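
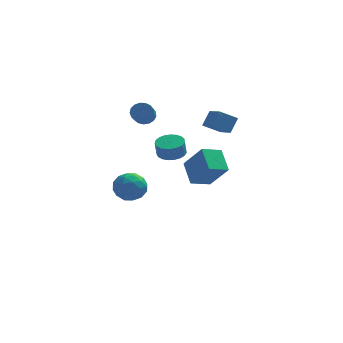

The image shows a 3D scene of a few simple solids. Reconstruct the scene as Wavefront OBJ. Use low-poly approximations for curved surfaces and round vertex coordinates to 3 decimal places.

v -0.828 2.052 2.792
v -0.553 1.651 2.288
v -0.696 0.627 3.025
v -0.972 1.028 3.528
v -0.288 1.745 2.47
v -0.431 0.721 3.207
v -0.146 1.909 2.725
v -0.29 0.885 3.462
v -0.161 2.106 2.996
v -0.304 1.082 3.733
v -0.329 2.29 3.22
v -0.472 1.266 3.957
v -0.611 2.42 3.346
v -0.754 1.396 4.083
v -0.943 2.466 3.345
v -1.086 1.442 4.081
v -1.248 2.417 3.217
v -1.392 1.392 3.953
v -1.458 2.284 2.991
v -1.601 1.26 3.728
v -1.523 2.098 2.72
v -1.667 1.074 3.457
v -1.429 1.902 2.466
v -1.573 0.877 3.202
v -1.198 1.74 2.286
v -1.341 0.715 3.022
v -0.881 1.65 2.221
v -1.025 0.625 2.958
v 3.11 2.309 1.716
v 3.562 2.904 2.617
v 2.587 3.643 1.098
v 3.039 4.237 1.999
v 4.201 2.443 1.081
v 4.653 3.037 1.982
v 3.678 3.776 0.463
v 4.13 4.371 1.364
v 0.745 1.668 -0.159
v 1.214 0.928 -0.238
v 1.105 0.752 0.76
v 0.635 1.492 0.839
v 1.474 1.176 -0.166
v 1.365 1 0.832
v 1.608 1.509 -0.093
v 1.498 1.332 0.906
v 1.592 1.869 -0.031
v 1.483 1.693 0.967
v 1.43 2.195 0.008
v 1.32 2.018 1.007
v 1.149 2.429 0.019
v 1.04 2.253 1.018
v 0.798 2.532 -0.001
v 0.689 2.356 0.998
v 0.438 2.486 -0.049
v 0.329 2.31 0.95
v 0.132 2.298 -0.115
v 0.022 2.122 0.883
v -0.069 2.001 -0.19
v -0.179 1.825 0.809
v -0.13 1.647 -0.259
v -0.239 1.471 0.74
v -0.039 1.296 -0.311
v -0.148 1.12 0.688
v 0.188 1.01 -0.336
v 0.079 0.834 0.662
v 0.511 0.837 -0.331
v 0.401 0.661 0.667
v 0.874 0.808 -0.297
v 0.764 0.632 0.702
v 1.686 -4.439 0.641
v 1.335 -3.153 1.508
v 2.781 -3.867 0.236
v 2.43 -2.581 1.102
v 2.67 -5.219 2.198
v 2.319 -3.933 3.064
v 3.765 -4.647 1.792
v 3.414 -3.361 2.659
v -1.303 3.343 -4.156
v -0.704 2.463 -3.826
v -2.716 2.737 -3.214
v -2.117 1.857 -2.884
v -1.864 2.875 -2.508
v -0.991 3.25 -3.09
v -2.429 1.95 -3.95
v -1.556 2.325 -4.532
v -1.401 1.602 -3.698
v -1.052 2.173 -2.807
v -2.368 3.027 -4.233
v -2.019 3.598 -3.342
v -0.879 2.956 -4.074
v -2.541 2.244 -2.966
v -2.392 2.842 -2.745
v -2.04 2.325 -2.551
v -1.048 3.419 -3.642
v -0.696 2.901 -3.447
v -1.378 3.144 -2.673
v -2.724 2.299 -3.593
v -2.372 1.781 -3.398
v -1.38 2.875 -4.489
v -1.028 2.358 -4.295
v -2.042 2.056 -4.367
v -0.937 1.933 -3.805
v -1.768 1.576 -3.251
v -1.951 1.631 -3.877
v -1.437 1.852 -4.22
v -0.732 2.269 -3.281
v -1.562 1.912 -2.727
v -1.414 2.511 -2.506
v -0.9 2.731 -2.849
v -1.141 1.763 -3.206
v -1.858 3.288 -4.313
v -2.688 2.931 -3.759
v -2.52 2.469 -4.191
v -2.006 2.689 -4.534
v -1.652 3.624 -3.789
v -2.483 3.267 -3.235
v -1.983 3.348 -2.82
v -1.469 3.569 -3.163
v -2.279 3.437 -3.834
f 2 1 5
f 2 5 3
f 3 5 6
f 3 6 4
f 5 1 7
f 5 7 6
f 6 7 8
f 6 8 4
f 7 1 9
f 7 9 8
f 8 9 10
f 8 10 4
f 9 1 11
f 9 11 10
f 10 11 12
f 10 12 4
f 11 1 13
f 11 13 12
f 12 13 14
f 12 14 4
f 13 1 15
f 13 15 14
f 14 15 16
f 14 16 4
f 15 1 17
f 15 17 16
f 16 17 18
f 16 18 4
f 17 1 19
f 17 19 18
f 18 19 20
f 18 20 4
f 19 1 21
f 19 21 20
f 20 21 22
f 20 22 4
f 21 1 23
f 21 23 22
f 22 23 24
f 22 24 4
f 23 1 25
f 23 25 24
f 24 25 26
f 24 26 4
f 25 1 27
f 25 27 26
f 26 27 28
f 26 28 4
f 27 1 2
f 27 2 28
f 28 2 3
f 28 3 4
f 30 32 29
f 33 30 29
f 29 32 31
f 31 33 29
f 30 36 32
f 34 30 33
f 34 36 30
f 32 36 31
f 35 33 31
f 31 36 35
f 35 34 33
f 36 34 35
f 38 37 41
f 38 41 39
f 39 41 42
f 39 42 40
f 41 37 43
f 41 43 42
f 42 43 44
f 42 44 40
f 43 37 45
f 43 45 44
f 44 45 46
f 44 46 40
f 45 37 47
f 45 47 46
f 46 47 48
f 46 48 40
f 47 37 49
f 47 49 48
f 48 49 50
f 48 50 40
f 49 37 51
f 49 51 50
f 50 51 52
f 50 52 40
f 51 37 53
f 51 53 52
f 52 53 54
f 52 54 40
f 53 37 55
f 53 55 54
f 54 55 56
f 54 56 40
f 55 37 57
f 55 57 56
f 56 57 58
f 56 58 40
f 57 37 59
f 57 59 58
f 58 59 60
f 58 60 40
f 59 37 61
f 59 61 60
f 60 61 62
f 60 62 40
f 61 37 63
f 61 63 62
f 62 63 64
f 62 64 40
f 63 37 65
f 63 65 64
f 64 65 66
f 64 66 40
f 65 37 67
f 65 67 66
f 66 67 68
f 66 68 40
f 67 37 38
f 67 38 68
f 68 38 39
f 68 39 40
f 70 72 69
f 73 70 69
f 69 72 71
f 71 73 69
f 70 76 72
f 74 70 73
f 74 76 70
f 72 76 71
f 75 73 71
f 71 76 75
f 75 74 73
f 76 74 75
f 77 114 93
f 114 88 117
f 93 117 82
f 114 117 93
f 77 93 89
f 93 82 94
f 89 94 78
f 93 94 89
f 77 89 98
f 89 78 99
f 98 99 84
f 89 99 98
f 77 98 110
f 98 84 113
f 110 113 87
f 98 113 110
f 77 110 114
f 110 87 118
f 114 118 88
f 110 118 114
f 78 94 105
f 94 82 108
f 105 108 86
f 94 108 105
f 82 117 95
f 117 88 116
f 95 116 81
f 117 116 95
f 88 118 115
f 118 87 111
f 115 111 79
f 118 111 115
f 87 113 112
f 113 84 100
f 112 100 83
f 113 100 112
f 84 99 104
f 99 78 101
f 104 101 85
f 99 101 104
f 80 106 92
f 106 86 107
f 92 107 81
f 106 107 92
f 80 92 90
f 92 81 91
f 90 91 79
f 92 91 90
f 80 90 97
f 90 79 96
f 97 96 83
f 90 96 97
f 80 97 102
f 97 83 103
f 102 103 85
f 97 103 102
f 80 102 106
f 102 85 109
f 106 109 86
f 102 109 106
f 81 107 95
f 107 86 108
f 95 108 82
f 107 108 95
f 79 91 115
f 91 81 116
f 115 116 88
f 91 116 115
f 83 96 112
f 96 79 111
f 112 111 87
f 96 111 112
f 85 103 104
f 103 83 100
f 104 100 84
f 103 100 104
f 86 109 105
f 109 85 101
f 105 101 78
f 109 101 105



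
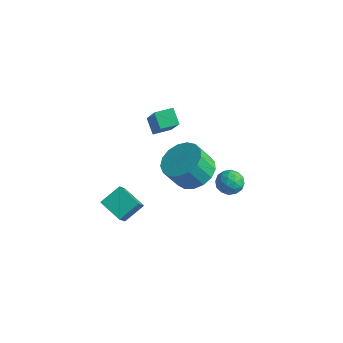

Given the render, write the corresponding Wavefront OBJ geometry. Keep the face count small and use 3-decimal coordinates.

v 1.154 0.38 -0.428
v 1.767 0.532 -0.691
v 1.593 -0.492 0.091
v 2.206 -0.34 -0.172
v 1.925 0.067 0.3
v 1.654 0.606 -0.021
v 1.706 -0.566 -0.579
v 1.435 -0.027 -0.9
v 2.108 -0.053 -0.784
v 2.243 0.339 -0.24
v 1.117 -0.299 -0.36
v 1.252 0.093 0.184
v 1.422 0.533 -0.605
v 1.938 -0.493 0.005
v 1.773 -0.253 0.282
v 2.133 -0.164 0.128
v 1.356 0.576 -0.211
v 1.716 0.666 -0.365
v 1.809 0.392 0.217
v 1.644 -0.626 -0.235
v 2.004 -0.536 -0.389
v 1.227 0.204 -0.728
v 1.587 0.293 -0.882
v 1.551 -0.352 -0.817
v 1.983 0.278 -0.814
v 2.24 -0.235 -0.509
v 1.946 -0.367 -0.749
v 1.787 -0.05 -0.937
v 2.062 0.508 -0.495
v 2.32 -0.005 -0.19
v 2.155 0.235 0.088
v 1.996 0.552 -0.101
v 2.263 0.164 -0.55
v 1.04 0.045 -0.41
v 1.298 -0.468 -0.105
v 1.364 -0.512 -0.499
v 1.205 -0.195 -0.688
v 1.12 0.275 -0.091
v 1.377 -0.238 0.214
v 1.573 0.09 0.337
v 1.414 0.407 0.149
v 1.097 -0.124 -0.05
v 1.895 -2.523 2.426
v 2.846 -2.584 2.693
v 2.517 -3.138 3.741
v 1.565 -3.077 3.474
v 2.705 -2.167 2.869
v 2.376 -2.721 3.917
v 2.379 -1.832 2.943
v 2.05 -2.386 3.991
v 1.942 -1.655 2.899
v 1.612 -2.209 3.947
v 1.494 -1.677 2.747
v 1.164 -2.23 3.795
v 1.137 -1.893 2.521
v 0.808 -2.446 3.569
v 0.955 -2.253 2.273
v 0.625 -2.806 3.321
v 0.987 -2.675 2.061
v 0.658 -3.229 3.108
v 1.228 -3.062 1.932
v 0.898 -3.616 2.979
v 1.621 -3.326 1.916
v 1.292 -3.88 2.964
v 2.077 -3.406 2.017
v 1.748 -3.96 3.065
v 2.491 -3.284 2.212
v 2.162 -3.837 3.26
v 2.769 -2.987 2.456
v 2.439 -3.541 3.504
v -1.726 -1.609 3.247
v -0.579 -2.363 4.85
v -1.326 -0.862 3.312
v -0.179 -1.615 4.915
v -1.121 -1.885 2.685
v 0.026 -2.638 4.288
v -0.721 -1.137 2.75
v 0.426 -1.891 4.353
v -1.816 -4.525 -0.708
v -1.557 -3.572 -0.1
v -2.31 -3.676 -1.829
v -2.052 -2.723 -1.22
v -0.688 -4.517 -1.2
v -0.43 -3.564 -0.591
v -1.183 -3.668 -2.32
v -0.924 -2.715 -1.712
f 1 38 17
f 38 12 41
f 17 41 6
f 38 41 17
f 1 17 13
f 17 6 18
f 13 18 2
f 17 18 13
f 1 13 22
f 13 2 23
f 22 23 8
f 13 23 22
f 1 22 34
f 22 8 37
f 34 37 11
f 22 37 34
f 1 34 38
f 34 11 42
f 38 42 12
f 34 42 38
f 2 18 29
f 18 6 32
f 29 32 10
f 18 32 29
f 6 41 19
f 41 12 40
f 19 40 5
f 41 40 19
f 12 42 39
f 42 11 35
f 39 35 3
f 42 35 39
f 11 37 36
f 37 8 24
f 36 24 7
f 37 24 36
f 8 23 28
f 23 2 25
f 28 25 9
f 23 25 28
f 4 30 16
f 30 10 31
f 16 31 5
f 30 31 16
f 4 16 14
f 16 5 15
f 14 15 3
f 16 15 14
f 4 14 21
f 14 3 20
f 21 20 7
f 14 20 21
f 4 21 26
f 21 7 27
f 26 27 9
f 21 27 26
f 4 26 30
f 26 9 33
f 30 33 10
f 26 33 30
f 5 31 19
f 31 10 32
f 19 32 6
f 31 32 19
f 3 15 39
f 15 5 40
f 39 40 12
f 15 40 39
f 7 20 36
f 20 3 35
f 36 35 11
f 20 35 36
f 9 27 28
f 27 7 24
f 28 24 8
f 27 24 28
f 10 33 29
f 33 9 25
f 29 25 2
f 33 25 29
f 44 43 47
f 44 47 45
f 45 47 48
f 45 48 46
f 47 43 49
f 47 49 48
f 48 49 50
f 48 50 46
f 49 43 51
f 49 51 50
f 50 51 52
f 50 52 46
f 51 43 53
f 51 53 52
f 52 53 54
f 52 54 46
f 53 43 55
f 53 55 54
f 54 55 56
f 54 56 46
f 55 43 57
f 55 57 56
f 56 57 58
f 56 58 46
f 57 43 59
f 57 59 58
f 58 59 60
f 58 60 46
f 59 43 61
f 59 61 60
f 60 61 62
f 60 62 46
f 61 43 63
f 61 63 62
f 62 63 64
f 62 64 46
f 63 43 65
f 63 65 64
f 64 65 66
f 64 66 46
f 65 43 67
f 65 67 66
f 66 67 68
f 66 68 46
f 67 43 69
f 67 69 68
f 68 69 70
f 68 70 46
f 69 43 44
f 69 44 70
f 70 44 45
f 70 45 46
f 72 74 71
f 75 72 71
f 71 74 73
f 73 75 71
f 72 78 74
f 76 72 75
f 76 78 72
f 74 78 73
f 77 75 73
f 73 78 77
f 77 76 75
f 78 76 77
f 80 82 79
f 83 80 79
f 79 82 81
f 81 83 79
f 80 86 82
f 84 80 83
f 84 86 80
f 82 86 81
f 85 83 81
f 81 86 85
f 85 84 83
f 86 84 85



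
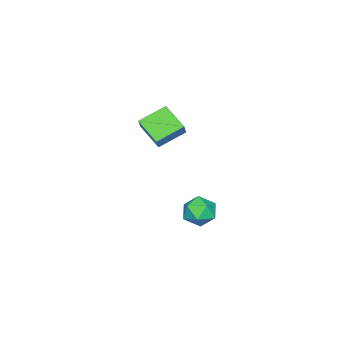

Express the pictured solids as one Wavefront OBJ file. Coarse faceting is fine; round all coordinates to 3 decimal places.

v -2.871 -0.129 -2.692
v -1.838 -0.118 -2.247
v -2.322 -1.342 -3.933
v -1.289 -1.331 -3.488
v -2.144 -1.783 -2.914
v -2.483 -1.034 -2.147
v -1.677 -0.426 -4.033
v -2.016 0.323 -3.266
v -1.1 -0.301 -3.076
v -1.389 -1.14 -2.384
v -2.771 -0.32 -3.796
v -3.06 -1.159 -3.104
v -0.745 -2.613 2.401
v -1.194 -4.034 3.392
v -2.092 -1.629 3.201
v -2.541 -3.051 4.192
v 0.301 -2.129 3.568
v -0.148 -3.551 4.559
v -1.046 -1.146 4.368
v -1.495 -2.567 5.359
f 1 12 6
f 1 6 2
f 1 2 8
f 1 8 11
f 1 11 12
f 2 6 10
f 6 12 5
f 12 11 3
f 11 8 7
f 8 2 9
f 4 10 5
f 4 5 3
f 4 3 7
f 4 7 9
f 4 9 10
f 5 10 6
f 3 5 12
f 7 3 11
f 9 7 8
f 10 9 2
f 14 16 13
f 17 14 13
f 13 16 15
f 15 17 13
f 14 20 16
f 18 14 17
f 18 20 14
f 16 20 15
f 19 17 15
f 15 20 19
f 19 18 17
f 20 18 19



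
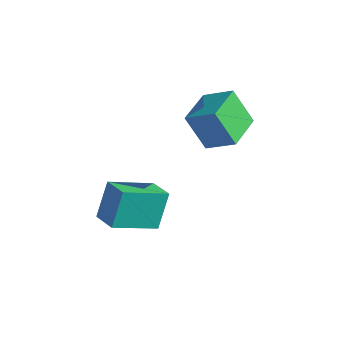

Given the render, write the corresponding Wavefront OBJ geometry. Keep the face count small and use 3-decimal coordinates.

v -1.863 -3.678 -2.111
v -2.032 -2.87 -0.659
v -1.124 -1.954 -2.984
v -1.292 -1.146 -1.533
v -0.768 -3.994 -1.807
v -0.936 -3.186 -0.356
v -0.028 -2.27 -2.681
v -0.197 -1.462 -1.229
v 0.08 0.277 0.511
v -0.759 0.03 1.992
v -0.437 1.917 0.492
v -1.276 1.67 1.973
v 1.236 0.65 1.227
v 0.397 0.403 2.708
v 0.719 2.29 1.208
v -0.12 2.043 2.689
f 2 4 1
f 5 2 1
f 1 4 3
f 3 5 1
f 2 8 4
f 6 2 5
f 6 8 2
f 4 8 3
f 7 5 3
f 3 8 7
f 7 6 5
f 8 6 7
f 10 12 9
f 13 10 9
f 9 12 11
f 11 13 9
f 10 16 12
f 14 10 13
f 14 16 10
f 12 16 11
f 15 13 11
f 11 16 15
f 15 14 13
f 16 14 15



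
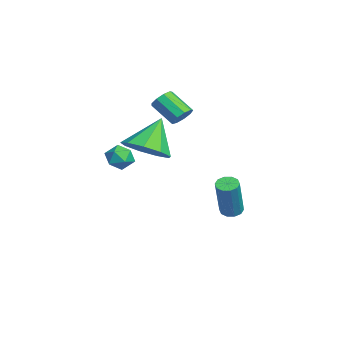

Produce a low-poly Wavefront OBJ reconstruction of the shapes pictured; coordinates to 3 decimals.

v 2.286 -3.152 0.811
v 2.767 -3.572 0.99
v 1.553 -3.908 1.01
v 2.034 -4.328 1.189
v 1.894 -3.802 1.568
v 2.347 -3.335 1.445
v 1.973 -4.145 0.555
v 2.426 -3.678 0.432
v 2.573 -4.185 0.832
v 2.525 -3.973 1.458
v 1.795 -3.507 0.542
v 1.747 -3.295 1.168
v -1.035 1.045 -3.452
v -0.572 1.118 -3.652
v 0.279 0.828 -1.788
v -0.185 0.755 -1.588
v -0.683 1.398 -3.558
v 0.168 1.108 -1.694
v -0.928 1.543 -3.424
v -0.078 1.253 -1.559
v -1.215 1.497 -3.3
v -0.364 1.208 -1.435
v -1.433 1.279 -3.235
v -0.582 0.989 -1.37
v -1.499 0.972 -3.252
v -0.648 0.682 -1.388
v -1.388 0.692 -3.346
v -0.537 0.402 -1.482
v -1.142 0.547 -3.481
v -0.292 0.257 -1.616
v -0.856 0.592 -3.605
v -0.005 0.303 -1.74
v -0.638 0.811 -3.67
v 0.213 0.521 -1.805
v -1.382 -0.972 1.798
v -0.896 -1.227 1.95
v -1.571 -2.023 2.774
v -2.058 -1.768 2.622
v -0.967 -0.924 2.185
v -1.642 -1.72 3.009
v -1.232 -0.643 2.238
v -1.907 -1.439 3.063
v -1.568 -0.516 2.086
v -2.243 -1.312 2.911
v -1.817 -0.603 1.799
v -2.492 -1.399 2.623
v -1.863 -0.862 1.511
v -2.538 -1.658 2.336
v -1.684 -1.173 1.357
v -2.359 -1.968 2.182
v -1.364 -1.389 1.41
v -2.039 -2.185 2.234
v -1.053 -1.411 1.644
v -1.728 -2.207 2.468
v 2.513 -2.749 1.491
v 2.988 -3.482 2.091
v 1.767 -2.071 2.909
v 3.412 -2.896 2.034
v 3.414 -2.241 1.723
v 2.996 -1.824 1.303
v 2.351 -1.839 0.971
v 1.783 -2.28 0.882
v 1.556 -2.94 1.078
v 1.777 -3.511 1.467
v 2.343 -3.725 1.867
f 1 12 6
f 1 6 2
f 1 2 8
f 1 8 11
f 1 11 12
f 2 6 10
f 6 12 5
f 12 11 3
f 11 8 7
f 8 2 9
f 4 10 5
f 4 5 3
f 4 3 7
f 4 7 9
f 4 9 10
f 5 10 6
f 3 5 12
f 7 3 11
f 9 7 8
f 10 9 2
f 14 13 17
f 14 17 15
f 15 17 18
f 15 18 16
f 17 13 19
f 17 19 18
f 18 19 20
f 18 20 16
f 19 13 21
f 19 21 20
f 20 21 22
f 20 22 16
f 21 13 23
f 21 23 22
f 22 23 24
f 22 24 16
f 23 13 25
f 23 25 24
f 24 25 26
f 24 26 16
f 25 13 27
f 25 27 26
f 26 27 28
f 26 28 16
f 27 13 29
f 27 29 28
f 28 29 30
f 28 30 16
f 29 13 31
f 29 31 30
f 30 31 32
f 30 32 16
f 31 13 33
f 31 33 32
f 32 33 34
f 32 34 16
f 33 13 14
f 33 14 34
f 34 14 15
f 34 15 16
f 36 35 39
f 36 39 37
f 37 39 40
f 37 40 38
f 39 35 41
f 39 41 40
f 40 41 42
f 40 42 38
f 41 35 43
f 41 43 42
f 42 43 44
f 42 44 38
f 43 35 45
f 43 45 44
f 44 45 46
f 44 46 38
f 45 35 47
f 45 47 46
f 46 47 48
f 46 48 38
f 47 35 49
f 47 49 48
f 48 49 50
f 48 50 38
f 49 35 51
f 49 51 50
f 50 51 52
f 50 52 38
f 51 35 53
f 51 53 52
f 52 53 54
f 52 54 38
f 53 35 36
f 53 36 54
f 54 36 37
f 54 37 38
f 56 55 58
f 56 58 57
f 58 55 59
f 58 59 57
f 59 55 60
f 59 60 57
f 60 55 61
f 60 61 57
f 61 55 62
f 61 62 57
f 62 55 63
f 62 63 57
f 63 55 64
f 63 64 57
f 64 55 65
f 64 65 57
f 65 55 56
f 65 56 57



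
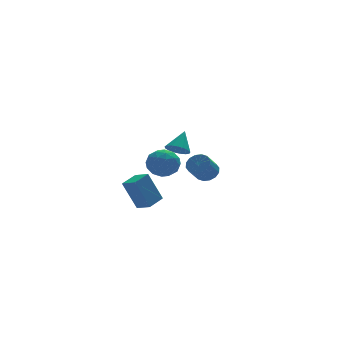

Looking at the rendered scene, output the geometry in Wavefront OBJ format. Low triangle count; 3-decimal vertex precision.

v -1.013 -3.268 -0.688
v -1.591 -2.96 0.782
v -1.37 -2.586 -0.971
v -1.948 -2.278 0.5
v -0.212 -2.762 -0.48
v -0.79 -2.454 0.991
v -0.569 -2.08 -0.762
v -1.147 -1.772 0.708
v -1.01 -2.907 1.576
v -0.596 -2.504 2.158
v -0.104 -3.876 1.602
v 0.31 -3.473 2.184
v -0.42 -3.804 2.356
v -0.98 -3.205 2.34
v 0.28 -3.175 1.42
v -0.28 -2.576 1.404
v 0.202 -2.669 2.061
v -0.231 -3.058 2.639
v -0.469 -3.322 1.121
v -0.902 -3.711 1.699
v -0.883 -2.621 1.865
v 0.183 -3.759 1.895
v -0.246 -3.954 1.997
v -0.003 -3.717 2.338
v -1.108 -3.033 1.972
v -0.865 -2.796 2.313
v -0.761 -3.56 2.43
v 0.165 -3.584 1.447
v 0.408 -3.347 1.788
v -0.697 -2.663 1.422
v -0.454 -2.426 1.763
v 0.061 -2.82 1.33
v -0.17 -2.48 2.15
v 0.362 -3.05 2.165
v 0.344 -2.875 1.716
v 0.015 -2.523 1.707
v -0.425 -2.709 2.49
v 0.108 -3.279 2.505
v -0.321 -3.473 2.606
v -0.65 -3.121 2.597
v 0.044 -2.806 2.433
v -0.808 -3.101 1.255
v -0.275 -3.671 1.27
v -0.05 -3.259 1.163
v -0.379 -2.907 1.154
v -1.062 -3.33 1.595
v -0.53 -3.9 1.61
v -0.715 -3.857 2.053
v -1.044 -3.505 2.044
v -0.744 -3.574 1.327
v 4.314 3.176 -1.775
v 4.802 3.217 -1.348
v 4.135 2.745 -0.539
v 3.646 2.704 -0.965
v 4.635 3.507 -1.317
v 3.968 3.036 -0.508
v 4.381 3.708 -1.409
v 3.714 3.237 -0.599
v 4.11 3.767 -1.598
v 3.443 3.296 -0.789
v 3.893 3.667 -1.835
v 3.226 3.196 -1.026
v 3.788 3.436 -2.056
v 3.121 2.964 -1.247
v 3.825 3.135 -2.201
v 3.158 2.663 -1.392
v 3.992 2.844 -2.232
v 3.325 2.373 -1.423
v 4.246 2.643 -2.141
v 3.579 2.172 -1.331
v 4.517 2.584 -1.951
v 3.85 2.113 -1.142
v 4.734 2.684 -1.714
v 4.067 2.213 -0.905
v 4.839 2.916 -1.493
v 4.172 2.444 -0.684
v 1.247 -0.78 1.577
v 1.733 -1.138 1.49
v 1.833 -0.2 2.463
v 1.78 -0.911 1.311
v 1.704 -0.655 1.193
v 1.524 -0.427 1.163
v 1.28 -0.281 1.228
v 1.029 -0.248 1.373
v 0.828 -0.337 1.565
v 0.722 -0.528 1.759
v 0.737 -0.776 1.912
v 0.869 -1.026 1.988
v 1.087 -1.219 1.97
v 1.342 -1.311 1.862
v 1.576 -1.282 1.688
f 2 4 1
f 5 2 1
f 1 4 3
f 3 5 1
f 2 8 4
f 6 2 5
f 6 8 2
f 4 8 3
f 7 5 3
f 3 8 7
f 7 6 5
f 8 6 7
f 9 46 25
f 46 20 49
f 25 49 14
f 46 49 25
f 9 25 21
f 25 14 26
f 21 26 10
f 25 26 21
f 9 21 30
f 21 10 31
f 30 31 16
f 21 31 30
f 9 30 42
f 30 16 45
f 42 45 19
f 30 45 42
f 9 42 46
f 42 19 50
f 46 50 20
f 42 50 46
f 10 26 37
f 26 14 40
f 37 40 18
f 26 40 37
f 14 49 27
f 49 20 48
f 27 48 13
f 49 48 27
f 20 50 47
f 50 19 43
f 47 43 11
f 50 43 47
f 19 45 44
f 45 16 32
f 44 32 15
f 45 32 44
f 16 31 36
f 31 10 33
f 36 33 17
f 31 33 36
f 12 38 24
f 38 18 39
f 24 39 13
f 38 39 24
f 12 24 22
f 24 13 23
f 22 23 11
f 24 23 22
f 12 22 29
f 22 11 28
f 29 28 15
f 22 28 29
f 12 29 34
f 29 15 35
f 34 35 17
f 29 35 34
f 12 34 38
f 34 17 41
f 38 41 18
f 34 41 38
f 13 39 27
f 39 18 40
f 27 40 14
f 39 40 27
f 11 23 47
f 23 13 48
f 47 48 20
f 23 48 47
f 15 28 44
f 28 11 43
f 44 43 19
f 28 43 44
f 17 35 36
f 35 15 32
f 36 32 16
f 35 32 36
f 18 41 37
f 41 17 33
f 37 33 10
f 41 33 37
f 52 51 55
f 52 55 53
f 53 55 56
f 53 56 54
f 55 51 57
f 55 57 56
f 56 57 58
f 56 58 54
f 57 51 59
f 57 59 58
f 58 59 60
f 58 60 54
f 59 51 61
f 59 61 60
f 60 61 62
f 60 62 54
f 61 51 63
f 61 63 62
f 62 63 64
f 62 64 54
f 63 51 65
f 63 65 64
f 64 65 66
f 64 66 54
f 65 51 67
f 65 67 66
f 66 67 68
f 66 68 54
f 67 51 69
f 67 69 68
f 68 69 70
f 68 70 54
f 69 51 71
f 69 71 70
f 70 71 72
f 70 72 54
f 71 51 73
f 71 73 72
f 72 73 74
f 72 74 54
f 73 51 75
f 73 75 74
f 74 75 76
f 74 76 54
f 75 51 52
f 75 52 76
f 76 52 53
f 76 53 54
f 78 77 80
f 78 80 79
f 80 77 81
f 80 81 79
f 81 77 82
f 81 82 79
f 82 77 83
f 82 83 79
f 83 77 84
f 83 84 79
f 84 77 85
f 84 85 79
f 85 77 86
f 85 86 79
f 86 77 87
f 86 87 79
f 87 77 88
f 87 88 79
f 88 77 89
f 88 89 79
f 89 77 90
f 89 90 79
f 90 77 91
f 90 91 79
f 91 77 78
f 91 78 79



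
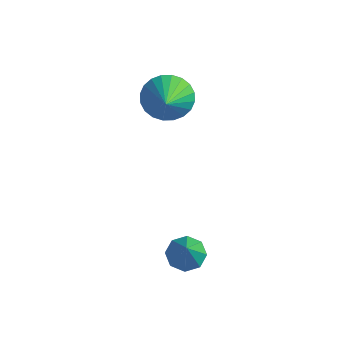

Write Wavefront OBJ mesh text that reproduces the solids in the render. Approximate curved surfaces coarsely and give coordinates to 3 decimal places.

v 1.32 0.791 -0.352
v 1.789 0.804 -0.578
v 1.8 0.309 0.612
v 1.709 1.136 -0.373
v 1.401 1.265 -0.156
v 1.047 1.117 -0.054
v 0.852 0.777 -0.127
v 0.932 0.446 -0.332
v 1.239 0.316 -0.549
v 1.594 0.465 -0.651
v -1.405 2.943 2.762
v -0.82 3.204 2.457
v -0.595 2.057 3.558
v -0.848 3.374 2.674
v -0.961 3.478 2.905
v -1.141 3.5 3.114
v -1.362 3.438 3.269
v -1.589 3.3 3.347
v -1.789 3.108 3.336
v -1.929 2.891 3.238
v -1.99 2.681 3.067
v -1.962 2.512 2.85
v -1.849 2.408 2.619
v -1.669 2.385 2.41
v -1.448 2.447 2.255
v -1.221 2.585 2.177
v -1.021 2.777 2.188
v -0.881 2.995 2.286
f 2 1 4
f 2 4 3
f 4 1 5
f 4 5 3
f 5 1 6
f 5 6 3
f 6 1 7
f 6 7 3
f 7 1 8
f 7 8 3
f 8 1 9
f 8 9 3
f 9 1 10
f 9 10 3
f 10 1 2
f 10 2 3
f 12 11 14
f 12 14 13
f 14 11 15
f 14 15 13
f 15 11 16
f 15 16 13
f 16 11 17
f 16 17 13
f 17 11 18
f 17 18 13
f 18 11 19
f 18 19 13
f 19 11 20
f 19 20 13
f 20 11 21
f 20 21 13
f 21 11 22
f 21 22 13
f 22 11 23
f 22 23 13
f 23 11 24
f 23 24 13
f 24 11 25
f 24 25 13
f 25 11 26
f 25 26 13
f 26 11 27
f 26 27 13
f 27 11 28
f 27 28 13
f 28 11 12
f 28 12 13



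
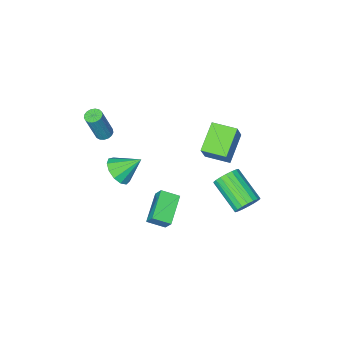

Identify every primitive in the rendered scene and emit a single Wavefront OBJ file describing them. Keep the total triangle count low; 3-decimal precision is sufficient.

v 1.288 -3.871 -3.043
v 2.033 -3.659 -2.426
v 0.212 -3.189 -1.977
v 1.978 -3.218 -2.764
v 1.704 -2.985 -3.19
v 1.297 -3.032 -3.569
v 0.888 -3.346 -3.781
v 0.605 -3.827 -3.759
v 0.539 -4.321 -3.509
v 0.711 -4.673 -3.111
v 1.066 -4.769 -2.692
v 1.491 -4.581 -2.384
v 1.851 -4.167 -2.285
v 2.145 -3.846 0.979
v 2.57 -3.591 0.822
v 3.26 -3.519 2.804
v 2.835 -3.774 2.961
v 2.407 -3.41 0.872
v 3.097 -3.338 2.854
v 2.184 -3.328 0.947
v 2.874 -3.257 2.929
v 1.952 -3.366 1.029
v 2.642 -3.294 3.011
v 1.764 -3.513 1.099
v 2.454 -3.441 3.082
v 1.664 -3.736 1.142
v 2.354 -3.665 3.125
v 1.674 -3.985 1.148
v 2.363 -3.913 3.13
v 1.791 -4.202 1.115
v 2.481 -4.13 3.097
v 1.99 -4.337 1.051
v 2.68 -4.265 3.033
v 2.224 -4.36 0.97
v 2.914 -4.288 2.952
v 2.441 -4.265 0.891
v 3.13 -4.193 2.874
v 2.589 -4.074 0.833
v 3.279 -4.002 2.815
v 2.636 -3.831 0.808
v 3.326 -3.759 2.79
v -1.984 -0.146 -0.302
v -3.33 -1.084 0.694
v -2.841 1.036 -0.347
v -4.187 0.097 0.65
v -1.353 0.363 1.03
v -2.699 -0.576 2.027
v -2.21 1.544 0.986
v -3.556 0.606 1.982
v 1.806 2.624 0.435
v 1.807 3.191 1.259
v 3.055 3.715 -0.315
v 3.056 4.281 0.509
v 2.584 2.019 0.851
v 2.585 2.585 1.675
v 3.833 3.109 0.101
v 3.834 3.676 0.925
v -2.219 3.617 -1.566
v -1.946 4 -0.906
v -1.828 2.106 0.145
v -2.101 1.723 -0.514
v -2.303 4.004 -0.859
v -2.185 2.11 0.192
v -2.644 3.932 -0.952
v -2.526 2.037 0.1
v -2.9 3.797 -1.166
v -2.782 1.902 -0.115
v -3.022 3.626 -1.46
v -2.904 1.732 -0.408
v -2.985 3.454 -1.774
v -2.867 1.559 -0.722
v -2.795 3.314 -2.047
v -2.678 1.42 -0.996
v -2.492 3.234 -2.225
v -2.374 1.34 -1.174
v -2.135 3.23 -2.272
v -2.017 1.336 -1.221
v -1.794 3.303 -2.18
v -1.676 1.408 -1.128
v -1.538 3.438 -1.965
v -1.42 1.543 -0.914
v -1.416 3.608 -1.672
v -1.298 1.714 -0.62
v -1.453 3.781 -1.358
v -1.335 1.886 -0.306
v -1.642 3.92 -1.084
v -1.525 2.026 -0.033
f 2 1 4
f 2 4 3
f 4 1 5
f 4 5 3
f 5 1 6
f 5 6 3
f 6 1 7
f 6 7 3
f 7 1 8
f 7 8 3
f 8 1 9
f 8 9 3
f 9 1 10
f 9 10 3
f 10 1 11
f 10 11 3
f 11 1 12
f 11 12 3
f 12 1 13
f 12 13 3
f 13 1 2
f 13 2 3
f 15 14 18
f 15 18 16
f 16 18 19
f 16 19 17
f 18 14 20
f 18 20 19
f 19 20 21
f 19 21 17
f 20 14 22
f 20 22 21
f 21 22 23
f 21 23 17
f 22 14 24
f 22 24 23
f 23 24 25
f 23 25 17
f 24 14 26
f 24 26 25
f 25 26 27
f 25 27 17
f 26 14 28
f 26 28 27
f 27 28 29
f 27 29 17
f 28 14 30
f 28 30 29
f 29 30 31
f 29 31 17
f 30 14 32
f 30 32 31
f 31 32 33
f 31 33 17
f 32 14 34
f 32 34 33
f 33 34 35
f 33 35 17
f 34 14 36
f 34 36 35
f 35 36 37
f 35 37 17
f 36 14 38
f 36 38 37
f 37 38 39
f 37 39 17
f 38 14 40
f 38 40 39
f 39 40 41
f 39 41 17
f 40 14 15
f 40 15 41
f 41 15 16
f 41 16 17
f 43 45 42
f 46 43 42
f 42 45 44
f 44 46 42
f 43 49 45
f 47 43 46
f 47 49 43
f 45 49 44
f 48 46 44
f 44 49 48
f 48 47 46
f 49 47 48
f 51 53 50
f 54 51 50
f 50 53 52
f 52 54 50
f 51 57 53
f 55 51 54
f 55 57 51
f 53 57 52
f 56 54 52
f 52 57 56
f 56 55 54
f 57 55 56
f 59 58 62
f 59 62 60
f 60 62 63
f 60 63 61
f 62 58 64
f 62 64 63
f 63 64 65
f 63 65 61
f 64 58 66
f 64 66 65
f 65 66 67
f 65 67 61
f 66 58 68
f 66 68 67
f 67 68 69
f 67 69 61
f 68 58 70
f 68 70 69
f 69 70 71
f 69 71 61
f 70 58 72
f 70 72 71
f 71 72 73
f 71 73 61
f 72 58 74
f 72 74 73
f 73 74 75
f 73 75 61
f 74 58 76
f 74 76 75
f 75 76 77
f 75 77 61
f 76 58 78
f 76 78 77
f 77 78 79
f 77 79 61
f 78 58 80
f 78 80 79
f 79 80 81
f 79 81 61
f 80 58 82
f 80 82 81
f 81 82 83
f 81 83 61
f 82 58 84
f 82 84 83
f 83 84 85
f 83 85 61
f 84 58 86
f 84 86 85
f 85 86 87
f 85 87 61
f 86 58 59
f 86 59 87
f 87 59 60
f 87 60 61



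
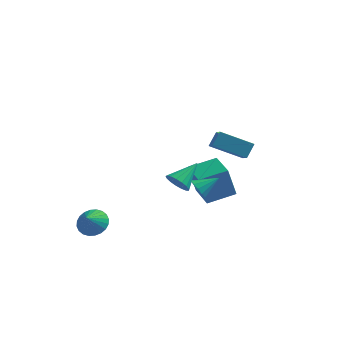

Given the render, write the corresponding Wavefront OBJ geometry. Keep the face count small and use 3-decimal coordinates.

v 2.516 -0.437 2.933
v 3.029 -1.734 3.797
v 2.799 0.21 3.736
v 3.312 -1.086 4.6
v 4.468 -0.234 2.08
v 4.981 -1.53 2.944
v 4.751 0.414 2.883
v 5.264 -0.883 3.747
v 2.484 -2.754 0.683
v 2.83 -2.543 0.029
v 3.536 -2.146 1.437
v 2.565 -2.218 0.137
v 2.274 -2.062 0.419
v 2.049 -2.126 0.784
v 1.963 -2.39 1.118
v 2.041 -2.769 1.314
v 2.261 -3.143 1.309
v 2.551 -3.394 1.106
v 2.819 -3.442 0.769
v 2.982 -3.271 0.405
v 2.986 -2.936 0.129
v 1.773 2.497 -3.939
v 1.276 2.323 -1.845
v 0.664 4.288 -4.054
v 0.166 4.114 -1.959
v 3.354 3.506 -3.481
v 2.856 3.332 -1.386
v 2.244 5.297 -3.595
v 1.747 5.123 -1.501
v 1.018 -1.851 0.424
v 1.475 -1.639 -0.261
v 1.862 -0.469 1.416
v 1.14 -1.411 -0.293
v 0.776 -1.284 -0.161
v 0.469 -1.287 0.104
v 0.286 -1.419 0.443
v 0.272 -1.65 0.778
v 0.428 -1.927 1.031
v 0.719 -2.187 1.145
v 1.079 -2.37 1.094
v 1.425 -2.434 0.889
v 1.677 -2.365 0.578
v 1.778 -2.178 0.231
v 1.706 -1.916 -0.071
v -3.577 -3.546 -2.589
v -2.901 -4.159 -2.973
v -3.743 -4.254 -1.751
v -2.682 -3.939 -2.744
v -2.598 -3.659 -2.491
v -2.664 -3.362 -2.253
v -2.868 -3.093 -2.066
v -3.181 -2.893 -1.958
v -3.554 -2.792 -1.947
v -3.93 -2.806 -2.033
v -4.252 -2.932 -2.204
v -4.472 -3.152 -2.434
v -4.555 -3.432 -2.687
v -4.49 -3.729 -2.925
v -4.285 -3.998 -3.112
v -3.973 -4.198 -3.22
v -3.6 -4.299 -3.231
v -3.224 -4.285 -3.144
f 2 4 1
f 5 2 1
f 1 4 3
f 3 5 1
f 2 8 4
f 6 2 5
f 6 8 2
f 4 8 3
f 7 5 3
f 3 8 7
f 7 6 5
f 8 6 7
f 10 9 12
f 10 12 11
f 12 9 13
f 12 13 11
f 13 9 14
f 13 14 11
f 14 9 15
f 14 15 11
f 15 9 16
f 15 16 11
f 16 9 17
f 16 17 11
f 17 9 18
f 17 18 11
f 18 9 19
f 18 19 11
f 19 9 20
f 19 20 11
f 20 9 21
f 20 21 11
f 21 9 10
f 21 10 11
f 23 25 22
f 26 23 22
f 22 25 24
f 24 26 22
f 23 29 25
f 27 23 26
f 27 29 23
f 25 29 24
f 28 26 24
f 24 29 28
f 28 27 26
f 29 27 28
f 31 30 33
f 31 33 32
f 33 30 34
f 33 34 32
f 34 30 35
f 34 35 32
f 35 30 36
f 35 36 32
f 36 30 37
f 36 37 32
f 37 30 38
f 37 38 32
f 38 30 39
f 38 39 32
f 39 30 40
f 39 40 32
f 40 30 41
f 40 41 32
f 41 30 42
f 41 42 32
f 42 30 43
f 42 43 32
f 43 30 44
f 43 44 32
f 44 30 31
f 44 31 32
f 46 45 48
f 46 48 47
f 48 45 49
f 48 49 47
f 49 45 50
f 49 50 47
f 50 45 51
f 50 51 47
f 51 45 52
f 51 52 47
f 52 45 53
f 52 53 47
f 53 45 54
f 53 54 47
f 54 45 55
f 54 55 47
f 55 45 56
f 55 56 47
f 56 45 57
f 56 57 47
f 57 45 58
f 57 58 47
f 58 45 59
f 58 59 47
f 59 45 60
f 59 60 47
f 60 45 61
f 60 61 47
f 61 45 62
f 61 62 47
f 62 45 46
f 62 46 47



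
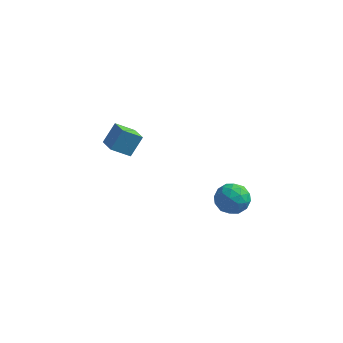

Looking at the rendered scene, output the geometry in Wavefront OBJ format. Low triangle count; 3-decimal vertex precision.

v -4.223 0.783 -0.165
v -3.752 1.611 1.019
v -5.085 1.85 -0.57
v -4.614 2.679 0.615
v -3.186 1.321 -0.955
v -2.715 2.15 0.23
v -4.048 2.389 -1.359
v -3.577 3.217 -0.175
v 3.95 0.081 -2.372
v 4.555 -0.335 -1.534
v 2.445 -0.525 -1.586
v 3.05 -0.941 -0.748
v 2.954 0.162 -0.871
v 3.884 0.537 -1.357
v 3.116 -1.397 -1.763
v 4.046 -1.022 -2.249
v 4.04 -1.248 -1.157
v 3.94 -0.285 -0.607
v 3.06 -0.575 -2.513
v 2.96 0.388 -1.963
v 4.385 -0.074 -2.022
v 2.615 -0.786 -1.098
v 2.559 -0.138 -1.17
v 2.914 -0.382 -0.678
v 3.99 0.439 -1.918
v 4.346 0.194 -1.426
v 3.405 0.486 -1.036
v 2.654 -1.054 -1.694
v 3.01 -1.299 -1.202
v 4.086 -0.478 -2.442
v 4.441 -0.722 -1.95
v 3.595 -1.346 -2.084
v 4.438 -0.855 -1.308
v 3.553 -1.212 -0.846
v 3.592 -1.479 -1.442
v 4.139 -1.259 -1.728
v 4.379 -0.289 -0.984
v 3.494 -0.645 -0.522
v 3.437 0.003 -0.595
v 3.984 0.224 -0.88
v 4.076 -0.826 -0.763
v 3.506 -0.215 -2.598
v 2.621 -0.571 -2.136
v 3.016 -1.084 -2.24
v 3.563 -0.863 -2.525
v 3.447 0.352 -2.274
v 2.562 -0.005 -1.812
v 2.861 0.399 -1.392
v 3.408 0.619 -1.678
v 2.924 -0.034 -2.357
f 2 4 1
f 5 2 1
f 1 4 3
f 3 5 1
f 2 8 4
f 6 2 5
f 6 8 2
f 4 8 3
f 7 5 3
f 3 8 7
f 7 6 5
f 8 6 7
f 9 46 25
f 46 20 49
f 25 49 14
f 46 49 25
f 9 25 21
f 25 14 26
f 21 26 10
f 25 26 21
f 9 21 30
f 21 10 31
f 30 31 16
f 21 31 30
f 9 30 42
f 30 16 45
f 42 45 19
f 30 45 42
f 9 42 46
f 42 19 50
f 46 50 20
f 42 50 46
f 10 26 37
f 26 14 40
f 37 40 18
f 26 40 37
f 14 49 27
f 49 20 48
f 27 48 13
f 49 48 27
f 20 50 47
f 50 19 43
f 47 43 11
f 50 43 47
f 19 45 44
f 45 16 32
f 44 32 15
f 45 32 44
f 16 31 36
f 31 10 33
f 36 33 17
f 31 33 36
f 12 38 24
f 38 18 39
f 24 39 13
f 38 39 24
f 12 24 22
f 24 13 23
f 22 23 11
f 24 23 22
f 12 22 29
f 22 11 28
f 29 28 15
f 22 28 29
f 12 29 34
f 29 15 35
f 34 35 17
f 29 35 34
f 12 34 38
f 34 17 41
f 38 41 18
f 34 41 38
f 13 39 27
f 39 18 40
f 27 40 14
f 39 40 27
f 11 23 47
f 23 13 48
f 47 48 20
f 23 48 47
f 15 28 44
f 28 11 43
f 44 43 19
f 28 43 44
f 17 35 36
f 35 15 32
f 36 32 16
f 35 32 36
f 18 41 37
f 41 17 33
f 37 33 10
f 41 33 37



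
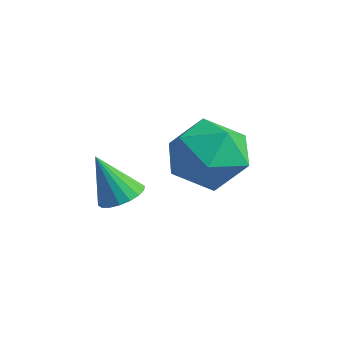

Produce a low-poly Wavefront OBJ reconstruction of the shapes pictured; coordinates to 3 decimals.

v -1.239 0.657 -4.306
v -0.731 0.167 -4.228
v -1.841 0.263 -2.854
v -0.599 0.425 -4.103
v -0.594 0.73 -4.019
v -0.716 1.02 -3.99
v -0.942 1.238 -4.025
v -1.227 1.341 -4.115
v -1.514 1.309 -4.243
v -1.747 1.148 -4.383
v -1.879 0.889 -4.508
v -1.884 0.585 -4.593
v -1.762 0.295 -4.621
v -1.536 0.077 -4.587
v -1.251 -0.027 -4.497
v -0.964 0.006 -4.369
v 1.682 2.189 -2.595
v 2.559 1.76 -1.813
v 0.301 1.02 -1.687
v 1.178 0.591 -0.905
v 0.794 1.779 -0.823
v 1.647 2.501 -1.384
v 1.213 0.279 -2.116
v 2.066 1.001 -2.677
v 2.269 0.579 -1.517
v 2.01 1.506 -0.718
v 0.85 1.274 -2.782
v 0.591 2.201 -1.983
f 2 1 4
f 2 4 3
f 4 1 5
f 4 5 3
f 5 1 6
f 5 6 3
f 6 1 7
f 6 7 3
f 7 1 8
f 7 8 3
f 8 1 9
f 8 9 3
f 9 1 10
f 9 10 3
f 10 1 11
f 10 11 3
f 11 1 12
f 11 12 3
f 12 1 13
f 12 13 3
f 13 1 14
f 13 14 3
f 14 1 15
f 14 15 3
f 15 1 16
f 15 16 3
f 16 1 2
f 16 2 3
f 17 28 22
f 17 22 18
f 17 18 24
f 17 24 27
f 17 27 28
f 18 22 26
f 22 28 21
f 28 27 19
f 27 24 23
f 24 18 25
f 20 26 21
f 20 21 19
f 20 19 23
f 20 23 25
f 20 25 26
f 21 26 22
f 19 21 28
f 23 19 27
f 25 23 24
f 26 25 18



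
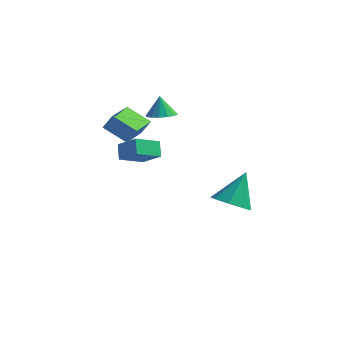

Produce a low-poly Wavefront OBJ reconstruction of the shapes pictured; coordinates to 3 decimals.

v -1.709 2.517 2.063
v -1.194 3.115 2.033
v -1.951 2.783 3.197
v -1.551 3.278 1.919
v -1.951 3.237 1.843
v -2.286 3.003 1.826
v -2.466 2.639 1.873
v -2.444 2.242 1.971
v -2.225 1.92 2.093
v -1.867 1.757 2.207
v -1.468 1.798 2.282
v -1.133 2.032 2.299
v -0.952 2.396 2.252
v -0.974 2.792 2.155
v -1.098 -2.317 2.66
v -2.343 -2.326 3.363
v -1.242 -0.599 2.425
v -2.488 -0.608 3.128
v -0.652 -2.172 3.452
v -1.898 -2.181 4.155
v -0.797 -0.454 3.217
v -2.042 -0.463 3.92
v 2.058 2.417 -3.183
v 2.597 3.122 -3.762
v 2.342 3.583 -1.497
v 1.801 3.282 -3.739
v 1.157 2.935 -3.39
v 1.04 2.284 -2.92
v 1.519 1.711 -2.604
v 2.315 1.551 -2.627
v 2.959 1.898 -2.976
v 3.076 2.549 -3.446
v 0.078 -3.593 2.821
v -0.254 -3.064 3.468
v -0.974 -3.334 2.068
v -1.307 -2.804 2.715
v 0.747 -2.496 2.265
v 0.414 -1.966 2.912
v -0.306 -2.236 1.512
v -0.638 -1.707 2.159
f 2 1 4
f 2 4 3
f 4 1 5
f 4 5 3
f 5 1 6
f 5 6 3
f 6 1 7
f 6 7 3
f 7 1 8
f 7 8 3
f 8 1 9
f 8 9 3
f 9 1 10
f 9 10 3
f 10 1 11
f 10 11 3
f 11 1 12
f 11 12 3
f 12 1 13
f 12 13 3
f 13 1 14
f 13 14 3
f 14 1 2
f 14 2 3
f 16 18 15
f 19 16 15
f 15 18 17
f 17 19 15
f 16 22 18
f 20 16 19
f 20 22 16
f 18 22 17
f 21 19 17
f 17 22 21
f 21 20 19
f 22 20 21
f 24 23 26
f 24 26 25
f 26 23 27
f 26 27 25
f 27 23 28
f 27 28 25
f 28 23 29
f 28 29 25
f 29 23 30
f 29 30 25
f 30 23 31
f 30 31 25
f 31 23 32
f 31 32 25
f 32 23 24
f 32 24 25
f 34 36 33
f 37 34 33
f 33 36 35
f 35 37 33
f 34 40 36
f 38 34 37
f 38 40 34
f 36 40 35
f 39 37 35
f 35 40 39
f 39 38 37
f 40 38 39



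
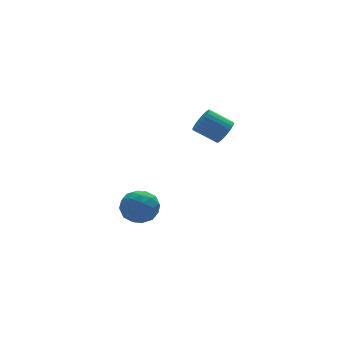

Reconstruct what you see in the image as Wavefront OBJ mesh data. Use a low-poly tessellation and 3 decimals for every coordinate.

v 0.601 0.454 -2.429
v 1.496 0.808 -2.327
v 1.084 -0.928 -1.873
v 1.979 -0.574 -1.771
v 1.265 -0.256 -1.201
v 0.966 0.598 -1.545
v 1.614 -0.718 -2.655
v 1.315 0.136 -2.999
v 2.122 0.084 -2.466
v 1.906 0.369 -1.568
v 0.674 -0.489 -2.632
v 0.458 -0.204 -1.734
v 1.006 0.752 -2.427
v 1.574 -0.872 -1.773
v 1.154 -0.685 -1.439
v 1.68 -0.477 -1.378
v 0.695 0.629 -1.967
v 1.22 0.837 -1.907
v 1.085 0.212 -1.245
v 1.36 -0.957 -2.293
v 1.885 -0.749 -2.233
v 0.9 0.357 -2.822
v 1.426 0.565 -2.761
v 1.495 -0.332 -2.955
v 1.9 0.534 -2.449
v 2.184 -0.277 -2.122
v 1.969 -0.362 -2.642
v 1.794 0.139 -2.844
v 1.773 0.702 -1.92
v 2.057 -0.109 -1.594
v 1.637 0.077 -1.259
v 1.461 0.579 -1.461
v 2.141 0.277 -2.003
v 0.523 -0.011 -2.606
v 0.807 -0.822 -2.28
v 1.119 -0.699 -2.739
v 0.943 -0.197 -2.941
v 0.396 0.157 -2.078
v 0.68 -0.654 -1.751
v 0.786 -0.259 -1.356
v 0.611 0.242 -1.558
v 0.439 -0.397 -2.197
v 4.357 -2.327 3.087
v 4.835 -2.047 3.446
v 3.96 -1.433 4.132
v 3.483 -1.713 3.773
v 4.807 -1.875 3.256
v 3.932 -1.261 3.943
v 4.711 -1.771 3.041
v 3.836 -1.158 3.727
v 4.561 -1.752 2.833
v 3.686 -1.139 3.519
v 4.379 -1.821 2.663
v 3.505 -1.208 3.35
v 4.195 -1.967 2.558
v 3.32 -1.353 3.244
v 4.035 -2.167 2.533
v 3.16 -1.554 3.22
v 3.924 -2.392 2.593
v 3.049 -1.779 3.279
v 3.88 -2.607 2.728
v 3.005 -1.993 3.414
v 3.908 -2.779 2.917
v 3.033 -2.165 3.604
v 4.004 -2.882 3.133
v 3.129 -2.269 3.819
v 4.154 -2.901 3.341
v 3.279 -2.288 4.027
v 4.335 -2.832 3.51
v 3.461 -2.219 4.197
v 4.52 -2.687 3.616
v 3.645 -2.073 4.302
v 4.68 -2.486 3.64
v 3.805 -1.873 4.327
v 4.791 -2.261 3.581
v 3.916 -1.648 4.267
f 1 38 17
f 38 12 41
f 17 41 6
f 38 41 17
f 1 17 13
f 17 6 18
f 13 18 2
f 17 18 13
f 1 13 22
f 13 2 23
f 22 23 8
f 13 23 22
f 1 22 34
f 22 8 37
f 34 37 11
f 22 37 34
f 1 34 38
f 34 11 42
f 38 42 12
f 34 42 38
f 2 18 29
f 18 6 32
f 29 32 10
f 18 32 29
f 6 41 19
f 41 12 40
f 19 40 5
f 41 40 19
f 12 42 39
f 42 11 35
f 39 35 3
f 42 35 39
f 11 37 36
f 37 8 24
f 36 24 7
f 37 24 36
f 8 23 28
f 23 2 25
f 28 25 9
f 23 25 28
f 4 30 16
f 30 10 31
f 16 31 5
f 30 31 16
f 4 16 14
f 16 5 15
f 14 15 3
f 16 15 14
f 4 14 21
f 14 3 20
f 21 20 7
f 14 20 21
f 4 21 26
f 21 7 27
f 26 27 9
f 21 27 26
f 4 26 30
f 26 9 33
f 30 33 10
f 26 33 30
f 5 31 19
f 31 10 32
f 19 32 6
f 31 32 19
f 3 15 39
f 15 5 40
f 39 40 12
f 15 40 39
f 7 20 36
f 20 3 35
f 36 35 11
f 20 35 36
f 9 27 28
f 27 7 24
f 28 24 8
f 27 24 28
f 10 33 29
f 33 9 25
f 29 25 2
f 33 25 29
f 44 43 47
f 44 47 45
f 45 47 48
f 45 48 46
f 47 43 49
f 47 49 48
f 48 49 50
f 48 50 46
f 49 43 51
f 49 51 50
f 50 51 52
f 50 52 46
f 51 43 53
f 51 53 52
f 52 53 54
f 52 54 46
f 53 43 55
f 53 55 54
f 54 55 56
f 54 56 46
f 55 43 57
f 55 57 56
f 56 57 58
f 56 58 46
f 57 43 59
f 57 59 58
f 58 59 60
f 58 60 46
f 59 43 61
f 59 61 60
f 60 61 62
f 60 62 46
f 61 43 63
f 61 63 62
f 62 63 64
f 62 64 46
f 63 43 65
f 63 65 64
f 64 65 66
f 64 66 46
f 65 43 67
f 65 67 66
f 66 67 68
f 66 68 46
f 67 43 69
f 67 69 68
f 68 69 70
f 68 70 46
f 69 43 71
f 69 71 70
f 70 71 72
f 70 72 46
f 71 43 73
f 71 73 72
f 72 73 74
f 72 74 46
f 73 43 75
f 73 75 74
f 74 75 76
f 74 76 46
f 75 43 44
f 75 44 76
f 76 44 45
f 76 45 46



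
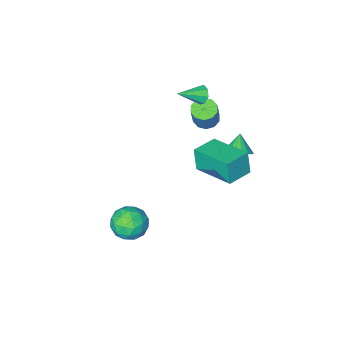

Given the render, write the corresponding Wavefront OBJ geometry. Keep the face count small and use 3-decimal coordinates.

v -4.127 -2.05 0.118
v -3.886 -1.807 -0.35
v -2.813 -2.23 0.702
v -3.985 -1.51 -0.036
v -4.168 -1.529 0.368
v -4.326 -1.854 0.626
v -4.369 -2.294 0.586
v -4.27 -2.591 0.272
v -4.087 -2.572 -0.133
v -3.929 -2.247 -0.39
v 1.374 1.942 -3.686
v 1.885 2.787 -3.658
v 2.535 1.213 -2.862
v 3.046 2.058 -2.834
v 2.206 1.972 -2.32
v 1.488 2.422 -2.83
v 2.932 1.578 -3.69
v 2.214 2.028 -4.2
v 2.848 2.562 -3.661
v 2.399 2.806 -2.814
v 2.021 1.194 -3.706
v 1.572 1.438 -2.859
v 1.528 2.428 -3.745
v 2.892 1.572 -2.775
v 2.398 1.521 -2.474
v 2.699 2.018 -2.457
v 1.295 2.214 -3.258
v 1.595 2.711 -3.242
v 1.783 2.232 -2.455
v 2.825 1.289 -3.278
v 3.125 1.786 -3.262
v 1.721 1.982 -4.063
v 2.022 2.479 -4.046
v 2.637 1.768 -4.065
v 2.394 2.793 -3.73
v 3.076 2.365 -3.245
v 3.009 2.082 -3.748
v 2.587 2.347 -4.048
v 2.13 2.936 -3.232
v 2.813 2.508 -2.748
v 2.319 2.457 -2.446
v 1.897 2.722 -2.745
v 2.696 2.804 -3.234
v 1.607 1.492 -3.772
v 2.29 1.064 -3.288
v 2.523 1.278 -3.775
v 2.101 1.543 -4.074
v 1.344 1.635 -3.275
v 2.026 1.207 -2.79
v 1.833 1.653 -2.472
v 1.411 1.918 -2.772
v 1.724 1.196 -3.286
v -4.204 -1.759 -1.579
v -3.562 -1.943 -1.709
v -3.155 -1.485 -0.351
v -3.796 -1.301 -0.221
v -3.61 -1.543 -1.83
v -3.202 -1.085 -0.472
v -3.884 -1.226 -1.855
v -3.477 -0.768 -0.497
v -4.281 -1.112 -1.774
v -3.873 -0.654 -0.416
v -4.648 -1.246 -1.619
v -4.24 -0.788 -0.261
v -4.845 -1.575 -1.449
v -4.438 -1.117 -0.091
v -4.798 -1.975 -1.328
v -4.39 -1.517 0.03
v -4.523 -2.292 -1.303
v -4.116 -1.834 0.055
v -4.127 -2.406 -1.384
v -3.719 -1.948 -0.026
v -3.76 -2.272 -1.539
v -3.352 -1.814 -0.181
v -2.357 2.299 -0.187
v -2.372 2.005 1.049
v -2.906 4.373 0.299
v -2.921 4.08 1.534
v -1.059 2.62 -0.094
v -1.074 2.327 1.141
v -1.608 4.695 0.391
v -1.623 4.401 1.627
v -3.478 2.395 -0.278
v -2.849 2.432 0.11
v -3.922 1.825 0.498
v -3.03 2.718 0.215
v -3.315 2.929 0.207
v -3.636 3.018 0.088
v -3.921 2.964 -0.115
v -4.105 2.779 -0.355
v -4.145 2.507 -0.578
v -4.032 2.209 -0.732
v -3.792 1.953 -0.782
v -3.48 1.798 -0.716
v -3.168 1.78 -0.551
v -2.926 1.903 -0.322
v -2.811 2.138 -0.084
f 2 1 4
f 2 4 3
f 4 1 5
f 4 5 3
f 5 1 6
f 5 6 3
f 6 1 7
f 6 7 3
f 7 1 8
f 7 8 3
f 8 1 9
f 8 9 3
f 9 1 10
f 9 10 3
f 10 1 2
f 10 2 3
f 11 48 27
f 48 22 51
f 27 51 16
f 48 51 27
f 11 27 23
f 27 16 28
f 23 28 12
f 27 28 23
f 11 23 32
f 23 12 33
f 32 33 18
f 23 33 32
f 11 32 44
f 32 18 47
f 44 47 21
f 32 47 44
f 11 44 48
f 44 21 52
f 48 52 22
f 44 52 48
f 12 28 39
f 28 16 42
f 39 42 20
f 28 42 39
f 16 51 29
f 51 22 50
f 29 50 15
f 51 50 29
f 22 52 49
f 52 21 45
f 49 45 13
f 52 45 49
f 21 47 46
f 47 18 34
f 46 34 17
f 47 34 46
f 18 33 38
f 33 12 35
f 38 35 19
f 33 35 38
f 14 40 26
f 40 20 41
f 26 41 15
f 40 41 26
f 14 26 24
f 26 15 25
f 24 25 13
f 26 25 24
f 14 24 31
f 24 13 30
f 31 30 17
f 24 30 31
f 14 31 36
f 31 17 37
f 36 37 19
f 31 37 36
f 14 36 40
f 36 19 43
f 40 43 20
f 36 43 40
f 15 41 29
f 41 20 42
f 29 42 16
f 41 42 29
f 13 25 49
f 25 15 50
f 49 50 22
f 25 50 49
f 17 30 46
f 30 13 45
f 46 45 21
f 30 45 46
f 19 37 38
f 37 17 34
f 38 34 18
f 37 34 38
f 20 43 39
f 43 19 35
f 39 35 12
f 43 35 39
f 54 53 57
f 54 57 55
f 55 57 58
f 55 58 56
f 57 53 59
f 57 59 58
f 58 59 60
f 58 60 56
f 59 53 61
f 59 61 60
f 60 61 62
f 60 62 56
f 61 53 63
f 61 63 62
f 62 63 64
f 62 64 56
f 63 53 65
f 63 65 64
f 64 65 66
f 64 66 56
f 65 53 67
f 65 67 66
f 66 67 68
f 66 68 56
f 67 53 69
f 67 69 68
f 68 69 70
f 68 70 56
f 69 53 71
f 69 71 70
f 70 71 72
f 70 72 56
f 71 53 73
f 71 73 72
f 72 73 74
f 72 74 56
f 73 53 54
f 73 54 74
f 74 54 55
f 74 55 56
f 76 78 75
f 79 76 75
f 75 78 77
f 77 79 75
f 76 82 78
f 80 76 79
f 80 82 76
f 78 82 77
f 81 79 77
f 77 82 81
f 81 80 79
f 82 80 81
f 84 83 86
f 84 86 85
f 86 83 87
f 86 87 85
f 87 83 88
f 87 88 85
f 88 83 89
f 88 89 85
f 89 83 90
f 89 90 85
f 90 83 91
f 90 91 85
f 91 83 92
f 91 92 85
f 92 83 93
f 92 93 85
f 93 83 94
f 93 94 85
f 94 83 95
f 94 95 85
f 95 83 96
f 95 96 85
f 96 83 97
f 96 97 85
f 97 83 84
f 97 84 85



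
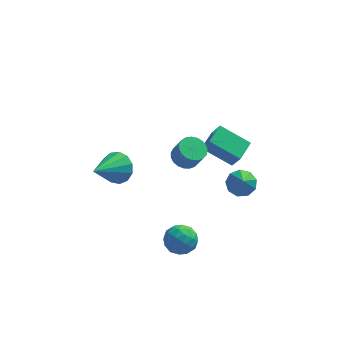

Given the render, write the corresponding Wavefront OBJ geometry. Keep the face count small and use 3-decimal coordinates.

v -2.665 -2.429 2.04
v -1.855 -2.655 2.6
v -3.855 -3.871 3.18
v -2.119 -2.227 2.866
v -2.557 -1.863 2.869
v -3.028 -1.678 2.609
v -3.385 -1.733 2.169
v -3.512 -2.008 1.687
v -3.37 -2.417 1.318
v -3.005 -2.83 1.178
v -2.531 -3.116 1.311
v -2.1 -3.183 1.676
v -1.848 -3.012 2.157
v 0.548 -2.361 -3.539
v 1.366 -2.778 -3.957
v 0.014 -3.842 -3.103
v 0.832 -4.259 -3.521
v 0.922 -3.702 -2.685
v 1.252 -2.787 -2.954
v 0.128 -3.833 -4.106
v 0.458 -2.918 -4.375
v 1.107 -3.689 -4.307
v 1.597 -3.607 -3.429
v -0.217 -3.013 -3.631
v 0.273 -2.931 -2.753
v 1.004 -2.439 -3.786
v 0.376 -4.181 -3.274
v 0.429 -3.853 -2.782
v 0.91 -4.098 -3.028
v 0.936 -2.444 -3.196
v 1.417 -2.69 -3.442
v 1.156 -3.233 -2.694
v -0.037 -3.93 -3.618
v 0.444 -4.176 -3.864
v 0.47 -2.522 -4.032
v 0.951 -2.767 -4.278
v 0.224 -3.387 -4.366
v 1.332 -3.22 -4.238
v 1.019 -4.091 -3.982
v 0.605 -3.84 -4.326
v 0.799 -3.302 -4.484
v 1.621 -3.172 -3.721
v 1.307 -4.043 -3.466
v 1.359 -3.715 -2.974
v 1.553 -3.177 -3.132
v 1.468 -3.707 -3.928
v 0.073 -2.577 -3.594
v -0.241 -3.448 -3.339
v -0.173 -3.443 -3.928
v 0.021 -2.905 -4.086
v 0.361 -2.529 -3.078
v 0.048 -3.4 -2.822
v 0.581 -3.318 -2.576
v 0.775 -2.78 -2.734
v -0.088 -2.913 -3.132
v 3.915 -2.216 0.454
v 4.405 -1.675 0.89
v 3.965 -3.304 1.746
v 3.844 -1.569 1.001
v 3.316 -1.766 0.856
v 3.069 -2.173 0.522
v 3.218 -2.601 0.157
v 3.693 -2.848 -0.069
v 4.272 -2.8 -0.051
v 4.684 -2.478 0.204
v 4.737 -2.034 0.575
v 1.845 2.286 -0.883
v 2.286 1.809 0.208
v 2.448 3.484 -0.602
v 2.889 3.006 0.489
v 3.551 1.654 -1.849
v 3.992 1.176 -0.758
v 4.154 2.851 -1.568
v 4.595 2.374 -0.477
v 0.904 -2.582 3.15
v 1.396 -1.951 3.173
v 1.828 -2.328 4.272
v 1.336 -2.958 4.25
v 1.123 -1.832 3.321
v 1.556 -2.208 4.42
v 0.813 -1.841 3.44
v 1.245 -2.218 4.539
v 0.518 -1.979 3.508
v 0.95 -2.356 4.608
v 0.29 -2.221 3.515
v 0.722 -2.598 4.615
v 0.168 -2.526 3.459
v 0.6 -2.902 4.558
v 0.173 -2.84 3.349
v 0.606 -3.216 4.449
v 0.305 -3.109 3.205
v 0.737 -3.486 4.305
v 0.54 -3.287 3.052
v 0.973 -3.664 4.151
v 0.838 -3.344 2.915
v 1.271 -3.72 4.015
v 1.148 -3.268 2.819
v 1.58 -3.645 3.919
v 1.415 -3.074 2.781
v 1.847 -3.45 3.88
v 1.594 -2.794 2.806
v 2.026 -3.171 3.905
v 1.653 -2.478 2.891
v 2.086 -2.855 3.99
v 1.583 -2.18 3.021
v 2.016 -2.557 4.12
f 2 1 4
f 2 4 3
f 4 1 5
f 4 5 3
f 5 1 6
f 5 6 3
f 6 1 7
f 6 7 3
f 7 1 8
f 7 8 3
f 8 1 9
f 8 9 3
f 9 1 10
f 9 10 3
f 10 1 11
f 10 11 3
f 11 1 12
f 11 12 3
f 12 1 13
f 12 13 3
f 13 1 2
f 13 2 3
f 14 51 30
f 51 25 54
f 30 54 19
f 51 54 30
f 14 30 26
f 30 19 31
f 26 31 15
f 30 31 26
f 14 26 35
f 26 15 36
f 35 36 21
f 26 36 35
f 14 35 47
f 35 21 50
f 47 50 24
f 35 50 47
f 14 47 51
f 47 24 55
f 51 55 25
f 47 55 51
f 15 31 42
f 31 19 45
f 42 45 23
f 31 45 42
f 19 54 32
f 54 25 53
f 32 53 18
f 54 53 32
f 25 55 52
f 55 24 48
f 52 48 16
f 55 48 52
f 24 50 49
f 50 21 37
f 49 37 20
f 50 37 49
f 21 36 41
f 36 15 38
f 41 38 22
f 36 38 41
f 17 43 29
f 43 23 44
f 29 44 18
f 43 44 29
f 17 29 27
f 29 18 28
f 27 28 16
f 29 28 27
f 17 27 34
f 27 16 33
f 34 33 20
f 27 33 34
f 17 34 39
f 34 20 40
f 39 40 22
f 34 40 39
f 17 39 43
f 39 22 46
f 43 46 23
f 39 46 43
f 18 44 32
f 44 23 45
f 32 45 19
f 44 45 32
f 16 28 52
f 28 18 53
f 52 53 25
f 28 53 52
f 20 33 49
f 33 16 48
f 49 48 24
f 33 48 49
f 22 40 41
f 40 20 37
f 41 37 21
f 40 37 41
f 23 46 42
f 46 22 38
f 42 38 15
f 46 38 42
f 57 56 59
f 57 59 58
f 59 56 60
f 59 60 58
f 60 56 61
f 60 61 58
f 61 56 62
f 61 62 58
f 62 56 63
f 62 63 58
f 63 56 64
f 63 64 58
f 64 56 65
f 64 65 58
f 65 56 66
f 65 66 58
f 66 56 57
f 66 57 58
f 68 70 67
f 71 68 67
f 67 70 69
f 69 71 67
f 68 74 70
f 72 68 71
f 72 74 68
f 70 74 69
f 73 71 69
f 69 74 73
f 73 72 71
f 74 72 73
f 76 75 79
f 76 79 77
f 77 79 80
f 77 80 78
f 79 75 81
f 79 81 80
f 80 81 82
f 80 82 78
f 81 75 83
f 81 83 82
f 82 83 84
f 82 84 78
f 83 75 85
f 83 85 84
f 84 85 86
f 84 86 78
f 85 75 87
f 85 87 86
f 86 87 88
f 86 88 78
f 87 75 89
f 87 89 88
f 88 89 90
f 88 90 78
f 89 75 91
f 89 91 90
f 90 91 92
f 90 92 78
f 91 75 93
f 91 93 92
f 92 93 94
f 92 94 78
f 93 75 95
f 93 95 94
f 94 95 96
f 94 96 78
f 95 75 97
f 95 97 96
f 96 97 98
f 96 98 78
f 97 75 99
f 97 99 98
f 98 99 100
f 98 100 78
f 99 75 101
f 99 101 100
f 100 101 102
f 100 102 78
f 101 75 103
f 101 103 102
f 102 103 104
f 102 104 78
f 103 75 105
f 103 105 104
f 104 105 106
f 104 106 78
f 105 75 76
f 105 76 106
f 106 76 77
f 106 77 78



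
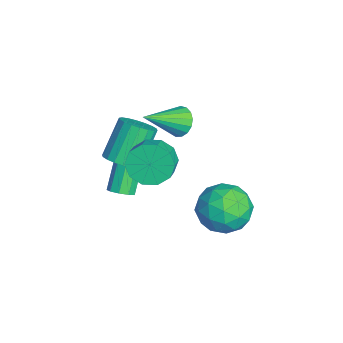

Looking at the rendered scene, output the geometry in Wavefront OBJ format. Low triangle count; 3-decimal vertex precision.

v -0.562 -0.353 -1.56
v 0.191 -0.341 -1.125
v -0.744 0.465 0.474
v -1.498 0.453 0.04
v 0.188 0.004 -1.301
v -0.748 0.81 0.298
v 0.035 0.279 -1.528
v -0.9 1.084 0.071
v -0.235 0.428 -1.761
v -1.17 1.233 -0.162
v -0.571 0.423 -1.955
v -1.506 1.228 -0.355
v -0.904 0.264 -2.07
v -1.839 1.069 -0.47
v -1.17 -0.017 -2.084
v -2.106 0.788 -0.485
v -1.316 -0.365 -1.994
v -2.251 0.441 -0.395
v -1.312 -0.71 -1.818
v -2.248 0.096 -0.219
v -1.16 -0.984 -1.591
v -2.095 -0.179 0.008
v -0.89 -1.133 -1.358
v -1.825 -0.328 0.241
v -0.554 -1.128 -1.165
v -1.489 -0.323 0.435
v -0.221 -0.969 -1.05
v -1.156 -0.164 0.55
v 0.046 -0.688 -1.035
v -0.89 0.117 0.564
v 0.653 0.901 -0.404
v 1.067 0.542 -1.288
v 1.941 0.3 -0.78
v 1.527 0.659 0.104
v 1.212 1.167 -1.24
v 2.086 0.924 -0.732
v 1.143 1.69 -0.872
v 2.018 1.447 -0.364
v 0.887 1.911 -0.326
v 1.762 1.669 0.182
v 0.542 1.747 0.191
v 1.416 1.505 0.699
v 0.239 1.26 0.48
v 1.113 1.018 0.988
v 0.094 0.636 0.432
v 0.968 0.393 0.94
v 0.162 0.113 0.064
v 1.037 -0.13 0.572
v 0.418 -0.109 -0.482
v 1.293 -0.351 0.026
v 0.764 0.055 -0.999
v 1.638 -0.187 -0.491
v 0.392 2.006 1.785
v 0.827 1.795 1.198
v 1.128 0.434 2.895
v 1.038 2.025 1.385
v 1.101 2.251 1.663
v 1.002 2.421 1.969
v 0.763 2.496 2.233
v 0.439 2.458 2.394
v 0.105 2.317 2.416
v -0.164 2.104 2.293
v -0.305 1.87 2.054
v -0.287 1.666 1.753
v -0.113 1.54 1.46
v 0.177 1.521 1.241
v 0.516 1.613 1.146
v 2.895 4.588 -1.698
v 3.993 4.13 -2.121
v 2.587 2.87 -0.639
v 3.685 2.412 -1.062
v 3.675 3.378 -0.25
v 3.865 4.44 -0.904
v 2.715 2.56 -1.856
v 2.905 3.622 -2.51
v 3.881 2.877 -2.219
v 4.474 3.383 -1.226
v 2.106 3.617 -1.534
v 2.699 4.123 -0.541
v 3.471 4.51 -2.002
v 3.109 2.49 -0.758
v 3.103 3.058 -0.28
v 3.748 2.789 -0.529
v 3.396 4.692 -1.287
v 4.041 4.423 -1.536
v 3.854 3.98 -0.436
v 2.539 2.577 -1.224
v 3.184 2.308 -1.473
v 2.832 4.211 -2.231
v 3.477 3.942 -2.48
v 2.726 3.02 -2.324
v 4.05 3.505 -2.308
v 3.869 2.495 -1.686
v 3.299 2.582 -2.152
v 3.411 3.206 -2.537
v 4.399 3.801 -1.725
v 4.218 2.792 -1.103
v 4.212 3.359 -0.625
v 4.324 3.983 -1.01
v 4.333 3.065 -1.782
v 2.362 4.208 -1.657
v 2.181 3.199 -1.035
v 2.256 3.017 -1.75
v 2.368 3.641 -2.135
v 2.711 4.505 -1.074
v 2.53 3.495 -0.452
v 3.169 3.794 -0.223
v 3.281 4.418 -0.608
v 2.247 3.935 -0.978
v -0.452 -0.408 -3.609
v 0.014 -0.521 -3.216
v -0.822 -0.144 -2.118
v -1.288 -0.032 -2.511
v 0.027 -0.117 -3.344
v -0.809 0.26 -2.247
v -0.185 0.151 -3.597
v -1.02 0.528 -2.499
v -0.521 0.156 -3.855
v -1.356 0.533 -2.757
v -0.825 -0.102 -3.998
v -1.661 0.275 -2.9
v -0.955 -0.504 -3.959
v -1.791 -0.127 -2.861
v -0.85 -0.861 -3.756
v -1.685 -0.484 -2.658
v -0.558 -1.006 -3.484
v -1.394 -0.63 -2.386
v -0.217 -0.872 -3.271
v -1.053 -0.495 -2.173
f 2 1 5
f 2 5 3
f 3 5 6
f 3 6 4
f 5 1 7
f 5 7 6
f 6 7 8
f 6 8 4
f 7 1 9
f 7 9 8
f 8 9 10
f 8 10 4
f 9 1 11
f 9 11 10
f 10 11 12
f 10 12 4
f 11 1 13
f 11 13 12
f 12 13 14
f 12 14 4
f 13 1 15
f 13 15 14
f 14 15 16
f 14 16 4
f 15 1 17
f 15 17 16
f 16 17 18
f 16 18 4
f 17 1 19
f 17 19 18
f 18 19 20
f 18 20 4
f 19 1 21
f 19 21 20
f 20 21 22
f 20 22 4
f 21 1 23
f 21 23 22
f 22 23 24
f 22 24 4
f 23 1 25
f 23 25 24
f 24 25 26
f 24 26 4
f 25 1 27
f 25 27 26
f 26 27 28
f 26 28 4
f 27 1 29
f 27 29 28
f 28 29 30
f 28 30 4
f 29 1 2
f 29 2 30
f 30 2 3
f 30 3 4
f 32 31 35
f 32 35 33
f 33 35 36
f 33 36 34
f 35 31 37
f 35 37 36
f 36 37 38
f 36 38 34
f 37 31 39
f 37 39 38
f 38 39 40
f 38 40 34
f 39 31 41
f 39 41 40
f 40 41 42
f 40 42 34
f 41 31 43
f 41 43 42
f 42 43 44
f 42 44 34
f 43 31 45
f 43 45 44
f 44 45 46
f 44 46 34
f 45 31 47
f 45 47 46
f 46 47 48
f 46 48 34
f 47 31 49
f 47 49 48
f 48 49 50
f 48 50 34
f 49 31 51
f 49 51 50
f 50 51 52
f 50 52 34
f 51 31 32
f 51 32 52
f 52 32 33
f 52 33 34
f 54 53 56
f 54 56 55
f 56 53 57
f 56 57 55
f 57 53 58
f 57 58 55
f 58 53 59
f 58 59 55
f 59 53 60
f 59 60 55
f 60 53 61
f 60 61 55
f 61 53 62
f 61 62 55
f 62 53 63
f 62 63 55
f 63 53 64
f 63 64 55
f 64 53 65
f 64 65 55
f 65 53 66
f 65 66 55
f 66 53 67
f 66 67 55
f 67 53 54
f 67 54 55
f 68 105 84
f 105 79 108
f 84 108 73
f 105 108 84
f 68 84 80
f 84 73 85
f 80 85 69
f 84 85 80
f 68 80 89
f 80 69 90
f 89 90 75
f 80 90 89
f 68 89 101
f 89 75 104
f 101 104 78
f 89 104 101
f 68 101 105
f 101 78 109
f 105 109 79
f 101 109 105
f 69 85 96
f 85 73 99
f 96 99 77
f 85 99 96
f 73 108 86
f 108 79 107
f 86 107 72
f 108 107 86
f 79 109 106
f 109 78 102
f 106 102 70
f 109 102 106
f 78 104 103
f 104 75 91
f 103 91 74
f 104 91 103
f 75 90 95
f 90 69 92
f 95 92 76
f 90 92 95
f 71 97 83
f 97 77 98
f 83 98 72
f 97 98 83
f 71 83 81
f 83 72 82
f 81 82 70
f 83 82 81
f 71 81 88
f 81 70 87
f 88 87 74
f 81 87 88
f 71 88 93
f 88 74 94
f 93 94 76
f 88 94 93
f 71 93 97
f 93 76 100
f 97 100 77
f 93 100 97
f 72 98 86
f 98 77 99
f 86 99 73
f 98 99 86
f 70 82 106
f 82 72 107
f 106 107 79
f 82 107 106
f 74 87 103
f 87 70 102
f 103 102 78
f 87 102 103
f 76 94 95
f 94 74 91
f 95 91 75
f 94 91 95
f 77 100 96
f 100 76 92
f 96 92 69
f 100 92 96
f 111 110 114
f 111 114 112
f 112 114 115
f 112 115 113
f 114 110 116
f 114 116 115
f 115 116 117
f 115 117 113
f 116 110 118
f 116 118 117
f 117 118 119
f 117 119 113
f 118 110 120
f 118 120 119
f 119 120 121
f 119 121 113
f 120 110 122
f 120 122 121
f 121 122 123
f 121 123 113
f 122 110 124
f 122 124 123
f 123 124 125
f 123 125 113
f 124 110 126
f 124 126 125
f 125 126 127
f 125 127 113
f 126 110 128
f 126 128 127
f 127 128 129
f 127 129 113
f 128 110 111
f 128 111 129
f 129 111 112
f 129 112 113



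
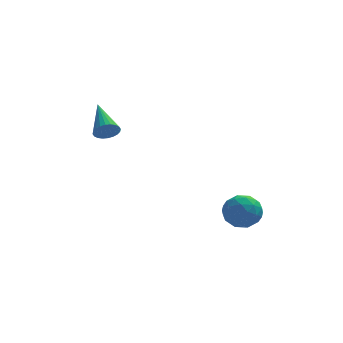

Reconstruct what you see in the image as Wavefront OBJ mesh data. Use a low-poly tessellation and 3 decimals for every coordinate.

v -2.277 1.97 -0.376
v -1.899 2.202 -0.628
v -2.623 3.35 0.376
v -2.052 2.231 -0.752
v -2.239 2.22 -0.819
v -2.432 2.172 -0.818
v -2.602 2.092 -0.75
v -2.721 1.994 -0.625
v -2.774 1.892 -0.462
v -2.75 1.802 -0.286
v -2.655 1.738 -0.124
v -2.502 1.708 -0
v -2.315 1.719 0.066
v -2.122 1.768 0.065
v -1.952 1.847 -0.003
v -1.832 1.945 -0.127
v -1.78 2.047 -0.29
v -1.804 2.137 -0.466
v 2.383 -0.707 -2.344
v 2.952 -0.821 -2.831
v 1.848 -1.739 -2.729
v 2.417 -1.853 -3.216
v 2.537 -1.916 -2.471
v 2.868 -1.278 -2.233
v 1.932 -1.282 -3.327
v 2.263 -0.644 -3.089
v 2.673 -1.176 -3.438
v 3.047 -1.568 -2.909
v 1.753 -0.992 -2.651
v 2.127 -1.384 -2.122
v 2.715 -0.673 -2.554
v 2.085 -1.887 -3.006
v 2.156 -1.924 -2.569
v 2.49 -1.99 -2.855
v 2.665 -0.942 -2.202
v 3 -1.009 -2.488
v 2.756 -1.652 -2.277
v 1.8 -1.551 -3.072
v 2.135 -1.618 -3.358
v 2.31 -0.57 -2.705
v 2.644 -0.636 -2.991
v 2.044 -0.908 -3.283
v 2.885 -0.949 -3.197
v 2.57 -1.556 -3.423
v 2.285 -1.22 -3.488
v 2.48 -0.845 -3.348
v 3.105 -1.179 -2.886
v 2.79 -1.786 -3.112
v 2.861 -1.823 -2.674
v 3.056 -1.448 -2.534
v 2.941 -1.388 -3.243
v 2.01 -0.774 -2.448
v 1.695 -1.381 -2.674
v 1.744 -1.112 -3.026
v 1.939 -0.737 -2.886
v 2.23 -1.004 -2.137
v 1.915 -1.611 -2.363
v 2.32 -1.715 -2.212
v 2.515 -1.34 -2.072
v 1.859 -1.172 -2.317
f 2 1 4
f 2 4 3
f 4 1 5
f 4 5 3
f 5 1 6
f 5 6 3
f 6 1 7
f 6 7 3
f 7 1 8
f 7 8 3
f 8 1 9
f 8 9 3
f 9 1 10
f 9 10 3
f 10 1 11
f 10 11 3
f 11 1 12
f 11 12 3
f 12 1 13
f 12 13 3
f 13 1 14
f 13 14 3
f 14 1 15
f 14 15 3
f 15 1 16
f 15 16 3
f 16 1 17
f 16 17 3
f 17 1 18
f 17 18 3
f 18 1 2
f 18 2 3
f 19 56 35
f 56 30 59
f 35 59 24
f 56 59 35
f 19 35 31
f 35 24 36
f 31 36 20
f 35 36 31
f 19 31 40
f 31 20 41
f 40 41 26
f 31 41 40
f 19 40 52
f 40 26 55
f 52 55 29
f 40 55 52
f 19 52 56
f 52 29 60
f 56 60 30
f 52 60 56
f 20 36 47
f 36 24 50
f 47 50 28
f 36 50 47
f 24 59 37
f 59 30 58
f 37 58 23
f 59 58 37
f 30 60 57
f 60 29 53
f 57 53 21
f 60 53 57
f 29 55 54
f 55 26 42
f 54 42 25
f 55 42 54
f 26 41 46
f 41 20 43
f 46 43 27
f 41 43 46
f 22 48 34
f 48 28 49
f 34 49 23
f 48 49 34
f 22 34 32
f 34 23 33
f 32 33 21
f 34 33 32
f 22 32 39
f 32 21 38
f 39 38 25
f 32 38 39
f 22 39 44
f 39 25 45
f 44 45 27
f 39 45 44
f 22 44 48
f 44 27 51
f 48 51 28
f 44 51 48
f 23 49 37
f 49 28 50
f 37 50 24
f 49 50 37
f 21 33 57
f 33 23 58
f 57 58 30
f 33 58 57
f 25 38 54
f 38 21 53
f 54 53 29
f 38 53 54
f 27 45 46
f 45 25 42
f 46 42 26
f 45 42 46
f 28 51 47
f 51 27 43
f 47 43 20
f 51 43 47



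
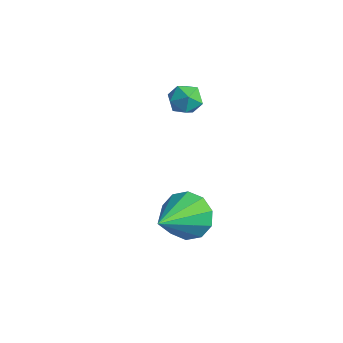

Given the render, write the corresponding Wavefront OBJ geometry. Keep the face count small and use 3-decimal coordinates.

v 0.713 0.262 -1.738
v 1.102 -0.064 -2.553
v 1.407 -1.402 -0.742
v 1.507 0.271 -2.277
v 1.609 0.601 -1.795
v 1.369 0.803 -1.292
v 0.878 0.798 -0.959
v 0.324 0.588 -0.923
v -0.081 0.254 -1.199
v -0.183 -0.077 -1.681
v 0.057 -0.279 -2.185
v 0.548 -0.273 -2.518
v -1.681 1.921 2.519
v -1.18 2.186 2.157
v -1.18 0.954 2.503
v -0.679 1.219 2.141
v -0.762 1.4 2.784
v -1.072 1.998 2.794
v -1.288 1.142 1.866
v -1.598 1.74 1.876
v -0.937 1.705 1.754
v -0.612 1.864 2.321
v -1.748 1.276 2.339
v -1.423 1.435 2.906
f 2 1 4
f 2 4 3
f 4 1 5
f 4 5 3
f 5 1 6
f 5 6 3
f 6 1 7
f 6 7 3
f 7 1 8
f 7 8 3
f 8 1 9
f 8 9 3
f 9 1 10
f 9 10 3
f 10 1 11
f 10 11 3
f 11 1 12
f 11 12 3
f 12 1 2
f 12 2 3
f 13 24 18
f 13 18 14
f 13 14 20
f 13 20 23
f 13 23 24
f 14 18 22
f 18 24 17
f 24 23 15
f 23 20 19
f 20 14 21
f 16 22 17
f 16 17 15
f 16 15 19
f 16 19 21
f 16 21 22
f 17 22 18
f 15 17 24
f 19 15 23
f 21 19 20
f 22 21 14



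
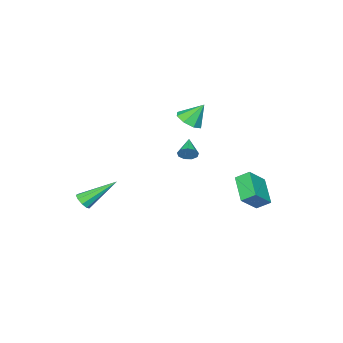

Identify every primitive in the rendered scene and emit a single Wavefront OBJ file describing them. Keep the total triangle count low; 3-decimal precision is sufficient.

v -2.331 3.134 -0.282
v -1.283 2.992 0.649
v -2.69 3.777 0.219
v -1.641 3.634 1.151
v -1.419 4.306 -1.131
v -0.37 4.163 -0.199
v -1.777 4.948 -0.629
v -0.729 4.806 0.302
v 1.378 2.195 3.11
v 1.724 2.031 3.491
v 0.522 1.505 3.59
v 1.544 2.333 3.605
v 1.287 2.571 3.487
v 1.073 2.632 3.193
v 1.001 2.489 2.86
v 1.106 2.209 2.644
v 1.339 1.922 2.646
v 1.59 1.762 2.866
v 1.742 1.806 3.199
v 3.549 -3 -1.313
v 3.774 -3.252 -0.867
v 2.211 -1.88 -0.007
v 3.966 -2.93 -0.946
v 3.963 -2.641 -1.197
v 3.766 -2.52 -1.503
v 3.468 -2.623 -1.72
v 3.207 -2.903 -1.746
v 3.107 -3.228 -1.57
v 3.213 -3.447 -1.274
v 3.477 -3.456 -0.996
v -1.778 -0.53 3.394
v -1.163 -0.824 3.832
v -2.302 0.03 4.506
v -1.044 -0.26 3.604
v -1.355 0.146 3.254
v -1.913 0.156 2.985
v -2.393 -0.236 2.957
v -2.512 -0.8 3.184
v -2.202 -1.206 3.535
v -1.643 -1.216 3.803
f 2 4 1
f 5 2 1
f 1 4 3
f 3 5 1
f 2 8 4
f 6 2 5
f 6 8 2
f 4 8 3
f 7 5 3
f 3 8 7
f 7 6 5
f 8 6 7
f 10 9 12
f 10 12 11
f 12 9 13
f 12 13 11
f 13 9 14
f 13 14 11
f 14 9 15
f 14 15 11
f 15 9 16
f 15 16 11
f 16 9 17
f 16 17 11
f 17 9 18
f 17 18 11
f 18 9 19
f 18 19 11
f 19 9 10
f 19 10 11
f 21 20 23
f 21 23 22
f 23 20 24
f 23 24 22
f 24 20 25
f 24 25 22
f 25 20 26
f 25 26 22
f 26 20 27
f 26 27 22
f 27 20 28
f 27 28 22
f 28 20 29
f 28 29 22
f 29 20 30
f 29 30 22
f 30 20 21
f 30 21 22
f 32 31 34
f 32 34 33
f 34 31 35
f 34 35 33
f 35 31 36
f 35 36 33
f 36 31 37
f 36 37 33
f 37 31 38
f 37 38 33
f 38 31 39
f 38 39 33
f 39 31 40
f 39 40 33
f 40 31 32
f 40 32 33

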